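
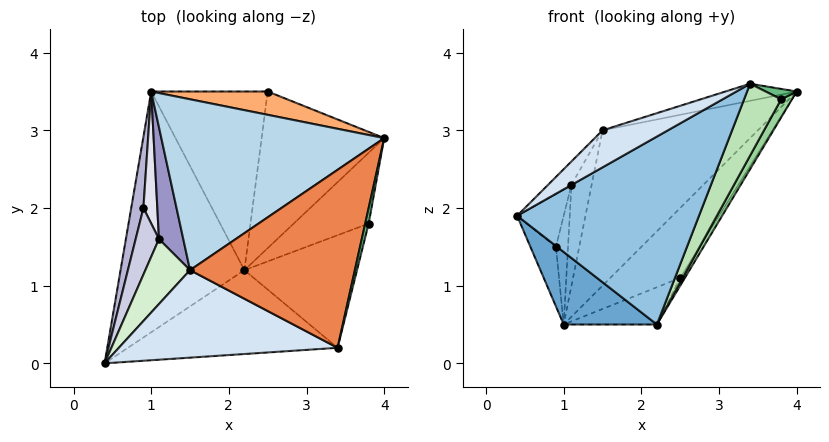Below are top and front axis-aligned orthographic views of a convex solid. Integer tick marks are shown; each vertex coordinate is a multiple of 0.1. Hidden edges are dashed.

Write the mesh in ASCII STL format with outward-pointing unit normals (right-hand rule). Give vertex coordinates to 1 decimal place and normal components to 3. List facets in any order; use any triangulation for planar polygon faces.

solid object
 facet normal -0.484 -0.252 -0.838
  outer loop
   vertex 2.2 1.2 0.5
   vertex 0.4 0.0 1.9
   vertex 1.0 3.5 0.5
  endloop
 endfacet
 facet normal 0.280 -0.877 -0.391
  outer loop
   vertex 2.2 1.2 0.5
   vertex 3.4 0.2 3.6
   vertex 0.4 0.0 1.9
  endloop
 endfacet
 facet normal -0.518 0.575 0.633
  outer loop
   vertex 1.5 1.2 3.0
   vertex 4.0 2.9 3.5
   vertex 1.0 3.5 0.5
  endloop
 endfacet
 facet normal -0.444 -0.349 0.825
  outer loop
   vertex 1.5 1.2 3.0
   vertex 0.4 0.0 1.9
   vertex 3.4 0.2 3.6
  endloop
 endfacet
 facet normal -0.255 0.092 0.962
  outer loop
   vertex 1.5 1.2 3.0
   vertex 3.4 0.2 3.6
   vertex 4.0 2.9 3.5
  endloop
 endfacet
 facet normal -0.125 0.941 0.314
  outer loop
   vertex 2.5 3.5 1.1
   vertex 1.0 3.5 0.5
   vertex 4.0 2.9 3.5
  endloop
 endfacet
 facet normal 0.851 0.026 -0.525
  outer loop
   vertex 2.5 3.5 1.1
   vertex 4.0 2.9 3.5
   vertex 2.2 1.2 0.5
  endloop
 endfacet
 facet normal 0.365 0.190 -0.912
  outer loop
   vertex 2.5 3.5 1.1
   vertex 2.2 1.2 0.5
   vertex 1.0 3.5 0.5
  endloop
 endfacet
 facet normal 0.935 -0.197 0.295
  outer loop
   vertex 3.8 1.8 3.4
   vertex 4.0 2.9 3.5
   vertex 3.4 0.2 3.6
  endloop
 endfacet
 facet normal 0.880 -0.118 -0.461
  outer loop
   vertex 3.8 1.8 3.4
   vertex 2.2 1.2 0.5
   vertex 4.0 2.9 3.5
  endloop
 endfacet
 facet normal 0.866 -0.269 -0.422
  outer loop
   vertex 3.8 1.8 3.4
   vertex 3.4 0.2 3.6
   vertex 2.2 1.2 0.5
  endloop
 endfacet
 facet normal -0.795 0.205 0.571
  outer loop
   vertex 1.1 1.6 2.3
   vertex 0.4 0.0 1.9
   vertex 1.5 1.2 3.0
  endloop
 endfacet
 facet normal -0.532 0.567 0.628
  outer loop
   vertex 1.1 1.6 2.3
   vertex 1.5 1.2 3.0
   vertex 1.0 3.5 0.5
  endloop
 endfacet
 facet normal -0.890 0.292 0.350
  outer loop
   vertex 0.9 2.0 1.5
   vertex 1.0 3.5 0.5
   vertex 0.4 0.0 1.9
  endloop
 endfacet
 facet normal -0.882 0.294 0.368
  outer loop
   vertex 0.9 2.0 1.5
   vertex 0.4 0.0 1.9
   vertex 1.1 1.6 2.3
  endloop
 endfacet
 facet normal -0.876 0.307 0.372
  outer loop
   vertex 0.9 2.0 1.5
   vertex 1.1 1.6 2.3
   vertex 1.0 3.5 0.5
  endloop
 endfacet
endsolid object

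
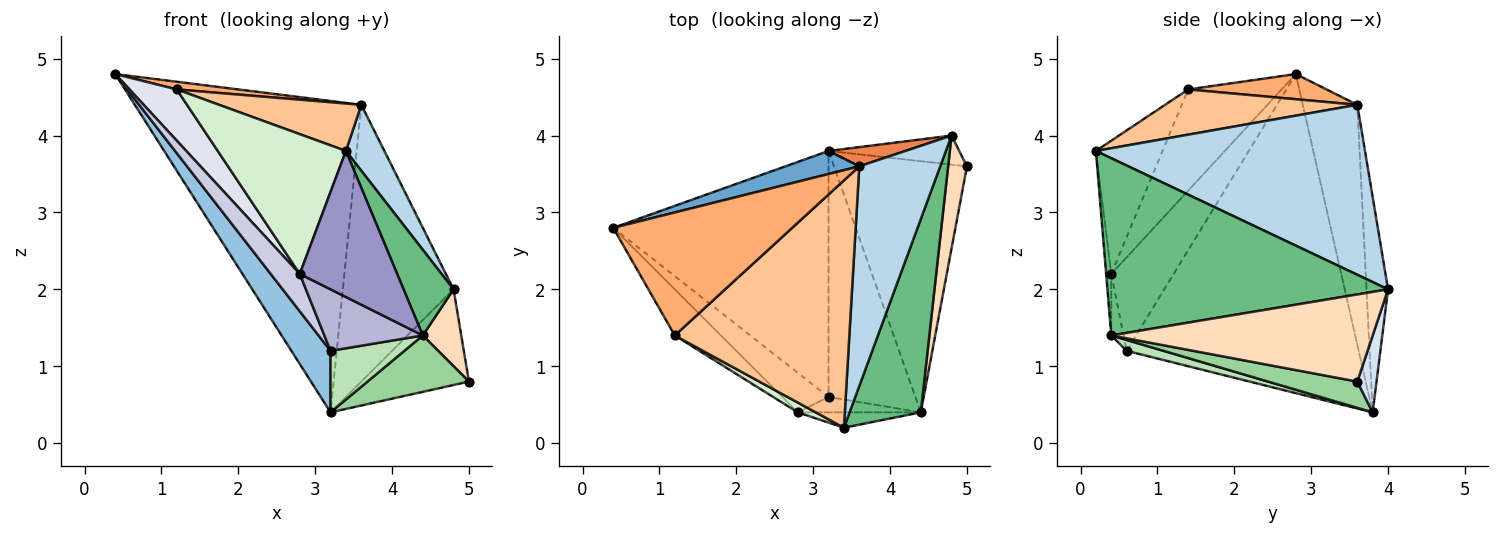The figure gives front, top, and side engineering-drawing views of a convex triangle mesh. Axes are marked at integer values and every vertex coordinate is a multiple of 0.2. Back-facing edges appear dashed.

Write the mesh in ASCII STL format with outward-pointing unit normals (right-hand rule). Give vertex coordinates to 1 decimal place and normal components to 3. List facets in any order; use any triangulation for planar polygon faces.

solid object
 facet normal -0.233 0.970 0.072
  outer loop
   vertex 3.6 3.6 4.4
   vertex 3.2 3.8 0.4
   vertex 0.4 2.8 4.8
  endloop
 endfacet
 facet normal -0.821 -0.138 -0.554
  outer loop
   vertex 3.2 0.6 1.2
   vertex 0.4 2.8 4.8
   vertex 3.2 3.8 0.4
  endloop
 endfacet
 facet normal 0.895 -0.128 0.426
  outer loop
   vertex 4.8 4.0 2.0
   vertex 3.6 3.6 4.4
   vertex 3.4 0.2 3.8
  endloop
 endfacet
 facet normal 0.168 0.943 -0.286
  outer loop
   vertex 4.8 4.0 2.0
   vertex 5.0 3.6 0.8
   vertex 3.2 3.8 0.4
  endloop
 endfacet
 facet normal -0.190 0.979 0.068
  outer loop
   vertex 4.8 4.0 2.0
   vertex 3.2 3.8 0.4
   vertex 3.6 3.6 4.4
  endloop
 endfacet
 facet normal 0.139 -0.062 0.988
  outer loop
   vertex 1.2 1.4 4.6
   vertex 3.6 3.6 4.4
   vertex 0.4 2.8 4.8
  endloop
 endfacet
 facet normal 0.247 -0.182 0.952
  outer loop
   vertex 1.2 1.4 4.6
   vertex 3.4 0.2 3.8
   vertex 3.6 3.6 4.4
  endloop
 endfacet
 facet normal 0.968 -0.142 0.209
  outer loop
   vertex 4.4 0.4 1.4
   vertex 5.0 3.6 0.8
   vertex 4.8 4.0 2.0
  endloop
 endfacet
 facet normal 0.915 -0.163 0.368
  outer loop
   vertex 4.4 0.4 1.4
   vertex 4.8 4.0 2.0
   vertex 3.4 0.2 3.8
  endloop
 endfacet
 facet normal 0.189 -0.215 -0.958
  outer loop
   vertex 4.4 0.4 1.4
   vertex 3.2 3.8 0.4
   vertex 5.0 3.6 0.8
  endloop
 endfacet
 facet normal 0.120 -0.241 -0.963
  outer loop
   vertex 4.4 0.4 1.4
   vertex 3.2 0.6 1.2
   vertex 3.2 3.8 0.4
  endloop
 endfacet
 facet normal -0.460 -0.886 0.062
  outer loop
   vertex 2.8 0.4 2.2
   vertex 3.4 0.2 3.8
   vertex 1.2 1.4 4.6
  endloop
 endfacet
 facet normal -0.052 -0.993 -0.105
  outer loop
   vertex 2.8 0.4 2.2
   vertex 4.4 0.4 1.4
   vertex 3.4 0.2 3.8
  endloop
 endfacet
 facet normal -0.120 -0.963 -0.241
  outer loop
   vertex 2.8 0.4 2.2
   vertex 3.2 0.6 1.2
   vertex 4.4 0.4 1.4
  endloop
 endfacet
 facet normal -0.828 -0.385 -0.408
  outer loop
   vertex 2.8 0.4 2.2
   vertex 0.4 2.8 4.8
   vertex 3.2 0.6 1.2
  endloop
 endfacet
 facet normal -0.826 -0.418 -0.377
  outer loop
   vertex 2.8 0.4 2.2
   vertex 1.2 1.4 4.6
   vertex 0.4 2.8 4.8
  endloop
 endfacet
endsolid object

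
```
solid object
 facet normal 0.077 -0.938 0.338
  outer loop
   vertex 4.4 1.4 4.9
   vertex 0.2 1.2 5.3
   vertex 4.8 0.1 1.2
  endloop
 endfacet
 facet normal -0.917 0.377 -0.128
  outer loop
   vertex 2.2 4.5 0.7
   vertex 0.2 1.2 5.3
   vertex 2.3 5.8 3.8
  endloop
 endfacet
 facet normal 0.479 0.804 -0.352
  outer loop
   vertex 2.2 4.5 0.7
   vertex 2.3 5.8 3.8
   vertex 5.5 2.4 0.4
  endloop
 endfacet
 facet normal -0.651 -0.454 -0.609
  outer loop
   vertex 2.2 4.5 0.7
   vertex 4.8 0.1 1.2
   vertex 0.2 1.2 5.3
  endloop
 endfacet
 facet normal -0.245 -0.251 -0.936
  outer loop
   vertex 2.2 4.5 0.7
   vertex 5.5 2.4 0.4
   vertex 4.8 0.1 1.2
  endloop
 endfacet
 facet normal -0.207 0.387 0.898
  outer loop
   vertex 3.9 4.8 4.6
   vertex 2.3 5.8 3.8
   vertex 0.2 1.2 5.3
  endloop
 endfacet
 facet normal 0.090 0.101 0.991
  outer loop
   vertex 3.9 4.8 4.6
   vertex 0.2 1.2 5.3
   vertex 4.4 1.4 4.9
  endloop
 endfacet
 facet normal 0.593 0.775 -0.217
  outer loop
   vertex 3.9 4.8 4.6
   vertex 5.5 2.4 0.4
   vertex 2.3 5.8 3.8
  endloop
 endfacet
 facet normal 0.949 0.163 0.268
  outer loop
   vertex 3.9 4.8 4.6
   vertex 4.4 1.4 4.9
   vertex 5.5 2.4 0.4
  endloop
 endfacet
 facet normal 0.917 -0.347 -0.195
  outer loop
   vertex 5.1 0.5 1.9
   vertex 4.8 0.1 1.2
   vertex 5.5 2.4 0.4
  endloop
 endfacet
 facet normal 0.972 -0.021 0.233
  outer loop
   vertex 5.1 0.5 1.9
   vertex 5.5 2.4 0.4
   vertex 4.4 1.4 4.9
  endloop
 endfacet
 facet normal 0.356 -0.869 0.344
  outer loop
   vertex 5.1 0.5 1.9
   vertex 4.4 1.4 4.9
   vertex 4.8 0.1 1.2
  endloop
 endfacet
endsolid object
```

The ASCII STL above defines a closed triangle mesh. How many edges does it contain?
18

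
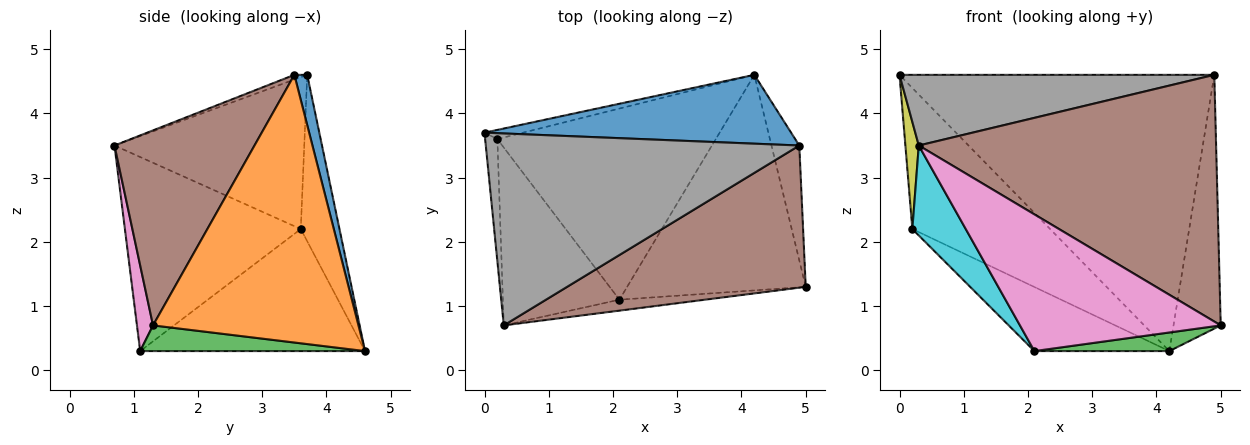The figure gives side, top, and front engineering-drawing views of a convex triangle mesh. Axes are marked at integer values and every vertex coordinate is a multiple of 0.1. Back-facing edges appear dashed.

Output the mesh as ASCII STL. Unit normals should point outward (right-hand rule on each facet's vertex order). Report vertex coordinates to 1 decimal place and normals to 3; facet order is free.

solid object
 facet normal 0.040 0.970 0.242
  outer loop
   vertex 4.9 3.5 4.6
   vertex 4.2 4.6 0.3
   vertex 0.0 3.7 4.6
  endloop
 endfacet
 facet normal 0.970 0.223 -0.101
  outer loop
   vertex 4.9 3.5 4.6
   vertex 5.0 1.3 0.7
   vertex 4.2 4.6 0.3
  endloop
 endfacet
 facet normal 0.142 -0.085 -0.986
  outer loop
   vertex 2.1 1.1 0.3
   vertex 4.2 4.6 0.3
   vertex 5.0 1.3 0.7
  endloop
 endfacet
 facet normal -0.270 0.961 -0.063
  outer loop
   vertex 0.2 3.6 2.2
   vertex 0.0 3.7 4.6
   vertex 4.2 4.6 0.3
  endloop
 endfacet
 facet normal -0.468 0.281 -0.838
  outer loop
   vertex 0.2 3.6 2.2
   vertex 4.2 4.6 0.3
   vertex 2.1 1.1 0.3
  endloop
 endfacet
 facet normal 0.378 -0.802 0.462
  outer loop
   vertex 0.3 0.7 3.5
   vertex 5.0 1.3 0.7
   vertex 4.9 3.5 4.6
  endloop
 endfacet
 facet normal 0.079 -0.994 -0.079
  outer loop
   vertex 0.3 0.7 3.5
   vertex 2.1 1.1 0.3
   vertex 5.0 1.3 0.7
  endloop
 endfacet
 facet normal -0.014 -0.345 0.938
  outer loop
   vertex 0.3 0.7 3.5
   vertex 4.9 3.5 4.6
   vertex 0.0 3.7 4.6
  endloop
 endfacet
 facet normal -0.994 -0.070 -0.080
  outer loop
   vertex 0.3 0.7 3.5
   vertex 0.0 3.7 4.6
   vertex 0.2 3.6 2.2
  endloop
 endfacet
 facet normal -0.830 -0.252 -0.498
  outer loop
   vertex 0.3 0.7 3.5
   vertex 0.2 3.6 2.2
   vertex 2.1 1.1 0.3
  endloop
 endfacet
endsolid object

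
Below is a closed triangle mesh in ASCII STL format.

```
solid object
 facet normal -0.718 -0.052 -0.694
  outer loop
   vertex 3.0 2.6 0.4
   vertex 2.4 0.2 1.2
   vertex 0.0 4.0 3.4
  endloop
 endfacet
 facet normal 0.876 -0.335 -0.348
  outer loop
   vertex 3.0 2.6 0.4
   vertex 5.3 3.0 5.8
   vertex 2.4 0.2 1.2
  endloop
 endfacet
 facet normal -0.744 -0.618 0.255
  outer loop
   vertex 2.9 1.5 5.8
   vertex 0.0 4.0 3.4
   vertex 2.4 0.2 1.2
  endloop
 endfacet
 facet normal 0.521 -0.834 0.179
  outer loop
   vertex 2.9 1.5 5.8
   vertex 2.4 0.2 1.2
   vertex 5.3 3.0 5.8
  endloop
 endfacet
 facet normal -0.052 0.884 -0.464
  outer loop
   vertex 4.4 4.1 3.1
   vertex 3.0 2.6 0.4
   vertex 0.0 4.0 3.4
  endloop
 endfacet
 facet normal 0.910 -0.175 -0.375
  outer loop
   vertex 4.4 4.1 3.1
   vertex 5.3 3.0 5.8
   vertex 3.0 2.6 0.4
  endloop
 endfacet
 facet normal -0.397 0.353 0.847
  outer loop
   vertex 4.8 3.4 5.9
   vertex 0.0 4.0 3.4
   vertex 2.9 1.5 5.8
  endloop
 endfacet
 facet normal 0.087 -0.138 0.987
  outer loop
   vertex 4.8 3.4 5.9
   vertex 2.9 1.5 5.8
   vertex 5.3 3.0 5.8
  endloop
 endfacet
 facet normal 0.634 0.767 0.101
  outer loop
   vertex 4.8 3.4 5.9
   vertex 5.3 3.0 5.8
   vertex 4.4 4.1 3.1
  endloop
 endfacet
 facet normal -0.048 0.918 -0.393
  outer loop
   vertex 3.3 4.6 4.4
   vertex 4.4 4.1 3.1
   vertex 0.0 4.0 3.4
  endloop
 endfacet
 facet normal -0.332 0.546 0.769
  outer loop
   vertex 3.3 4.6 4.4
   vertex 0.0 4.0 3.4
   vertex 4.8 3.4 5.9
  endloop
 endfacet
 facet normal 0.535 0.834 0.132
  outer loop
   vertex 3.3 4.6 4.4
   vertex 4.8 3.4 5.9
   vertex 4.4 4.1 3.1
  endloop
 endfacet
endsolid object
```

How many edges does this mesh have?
18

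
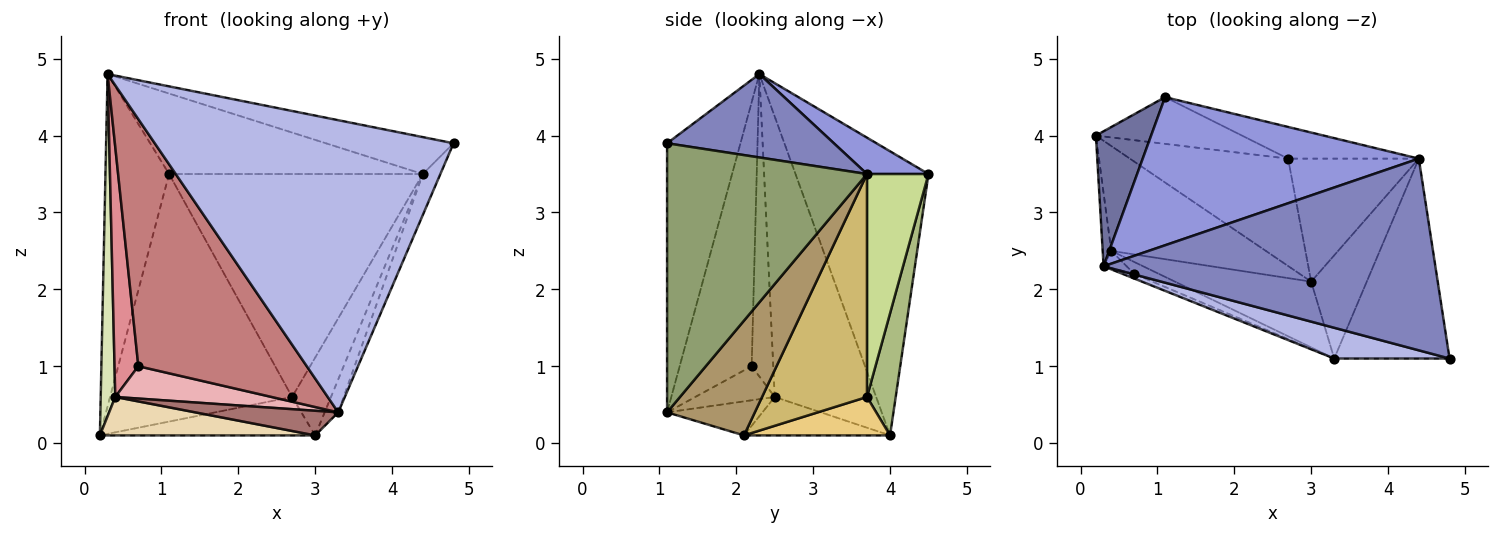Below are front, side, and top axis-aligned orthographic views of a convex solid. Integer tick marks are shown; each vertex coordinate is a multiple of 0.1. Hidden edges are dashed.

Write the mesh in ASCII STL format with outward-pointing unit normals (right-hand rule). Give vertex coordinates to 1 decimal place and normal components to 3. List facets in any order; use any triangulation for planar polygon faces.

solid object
 facet normal -0.889 0.425 0.173
  outer loop
   vertex 1.1 4.5 3.5
   vertex 0.2 4.0 0.1
   vertex 0.3 2.3 4.8
  endloop
 endfacet
 facet normal 0.240 0.184 0.953
  outer loop
   vertex 4.4 3.7 3.5
   vertex 0.3 2.3 4.8
   vertex 4.8 1.1 3.9
  endloop
 endfacet
 facet normal 0.115 0.474 0.873
  outer loop
   vertex 4.4 3.7 3.5
   vertex 1.1 4.5 3.5
   vertex 0.3 2.3 4.8
  endloop
 endfacet
 facet normal -0.237 -0.966 0.102
  outer loop
   vertex 3.3 1.1 0.4
   vertex 4.8 1.1 3.9
   vertex 0.3 2.3 4.8
  endloop
 endfacet
 facet normal 0.916 0.081 -0.393
  outer loop
   vertex 3.3 1.1 0.4
   vertex 4.4 3.7 3.5
   vertex 4.8 1.1 3.9
  endloop
 endfacet
 facet normal 0.153 0.971 -0.183
  outer loop
   vertex 2.7 3.7 0.6
   vertex 0.2 4.0 0.1
   vertex 1.1 4.5 3.5
  endloop
 endfacet
 facet normal 0.233 0.963 -0.137
  outer loop
   vertex 2.7 3.7 0.6
   vertex 1.1 4.5 3.5
   vertex 4.4 3.7 3.5
  endloop
 endfacet
 facet normal -0.989 -0.142 -0.030
  outer loop
   vertex 0.4 2.5 0.6
   vertex 0.3 2.3 4.8
   vertex 0.2 4.0 0.1
  endloop
 endfacet
 facet normal 0.891 0.138 -0.432
  outer loop
   vertex 3.0 2.1 0.1
   vertex 4.4 3.7 3.5
   vertex 3.3 1.1 0.4
  endloop
 endfacet
 facet normal 0.822 0.305 -0.482
  outer loop
   vertex 3.0 2.1 0.1
   vertex 2.7 3.7 0.6
   vertex 4.4 3.7 3.5
  endloop
 endfacet
 facet normal 0.223 0.329 -0.918
  outer loop
   vertex 3.0 2.1 0.1
   vertex 0.2 4.0 0.1
   vertex 2.7 3.7 0.6
  endloop
 endfacet
 facet normal -0.227 -0.335 -0.914
  outer loop
   vertex 3.0 2.1 0.1
   vertex 0.4 2.5 0.6
   vertex 0.2 4.0 0.1
  endloop
 endfacet
 facet normal -0.228 -0.342 -0.912
  outer loop
   vertex 3.0 2.1 0.1
   vertex 3.3 1.1 0.4
   vertex 0.4 2.5 0.6
  endloop
 endfacet
 facet normal -0.393 -0.919 -0.017
  outer loop
   vertex 0.7 2.2 1.0
   vertex 3.3 1.1 0.4
   vertex 0.3 2.3 4.8
  endloop
 endfacet
 facet normal -0.671 -0.739 -0.051
  outer loop
   vertex 0.7 2.2 1.0
   vertex 0.3 2.3 4.8
   vertex 0.4 2.5 0.6
  endloop
 endfacet
 facet normal -0.430 -0.847 -0.312
  outer loop
   vertex 0.7 2.2 1.0
   vertex 0.4 2.5 0.6
   vertex 3.3 1.1 0.4
  endloop
 endfacet
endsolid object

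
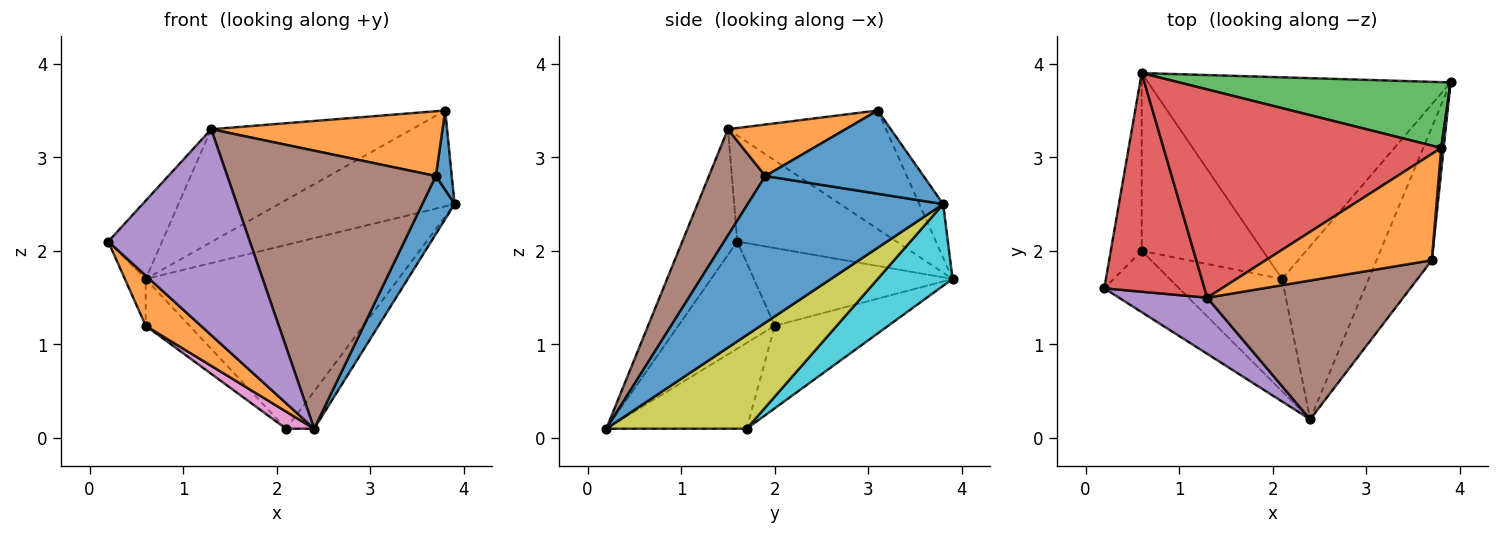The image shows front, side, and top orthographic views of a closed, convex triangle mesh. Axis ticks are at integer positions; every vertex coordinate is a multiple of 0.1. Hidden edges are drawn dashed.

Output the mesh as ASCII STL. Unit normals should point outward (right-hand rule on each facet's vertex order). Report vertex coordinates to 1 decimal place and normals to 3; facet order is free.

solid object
 facet normal 0.925 -0.152 -0.349
  outer loop
   vertex 3.7 1.9 2.8
   vertex 2.4 0.2 0.1
   vertex 3.9 3.8 2.5
  endloop
 endfacet
 facet normal -0.742 -0.425 -0.519
  outer loop
   vertex 0.6 2.0 1.2
   vertex 2.4 0.2 0.1
   vertex 0.2 1.6 2.1
  endloop
 endfacet
 facet normal -0.925 0.097 -0.368
  outer loop
   vertex 0.6 2.0 1.2
   vertex 0.2 1.6 2.1
   vertex 0.6 3.9 1.7
  endloop
 endfacet
 facet normal -0.706 0.239 0.667
  outer loop
   vertex 1.3 1.5 3.3
   vertex 0.6 3.9 1.7
   vertex 0.2 1.6 2.1
  endloop
 endfacet
 facet normal -0.351 -0.903 0.246
  outer loop
   vertex 1.3 1.5 3.3
   vertex 0.2 1.6 2.1
   vertex 2.4 0.2 0.1
  endloop
 endfacet
 facet normal 0.235 -0.870 0.434
  outer loop
   vertex 1.3 1.5 3.3
   vertex 2.4 0.2 0.1
   vertex 3.7 1.9 2.8
  endloop
 endfacet
 facet normal -0.603 -0.121 -0.789
  outer loop
   vertex 2.1 1.7 0.1
   vertex 2.4 0.2 0.1
   vertex 0.6 2.0 1.2
  endloop
 endfacet
 facet normal -0.550 0.213 -0.808
  outer loop
   vertex 2.1 1.7 0.1
   vertex 0.6 2.0 1.2
   vertex 0.6 3.9 1.7
  endloop
 endfacet
 facet normal 0.726 0.145 -0.672
  outer loop
   vertex 2.1 1.7 0.1
   vertex 3.9 3.8 2.5
   vertex 2.4 0.2 0.1
  endloop
 endfacet
 facet normal 0.196 0.661 -0.725
  outer loop
   vertex 2.1 1.7 0.1
   vertex 0.6 3.9 1.7
   vertex 3.9 3.8 2.5
  endloop
 endfacet
 facet normal 0.995 -0.100 0.029
  outer loop
   vertex 3.8 3.1 3.5
   vertex 3.7 1.9 2.8
   vertex 3.9 3.8 2.5
  endloop
 endfacet
 facet normal 0.256 -0.503 0.826
  outer loop
   vertex 3.8 3.1 3.5
   vertex 1.3 1.5 3.3
   vertex 3.7 1.9 2.8
  endloop
 endfacet
 facet normal -0.112 0.819 0.562
  outer loop
   vertex 3.8 3.1 3.5
   vertex 3.9 3.8 2.5
   vertex 0.6 3.9 1.7
  endloop
 endfacet
 facet normal -0.351 0.446 0.823
  outer loop
   vertex 3.8 3.1 3.5
   vertex 0.6 3.9 1.7
   vertex 1.3 1.5 3.3
  endloop
 endfacet
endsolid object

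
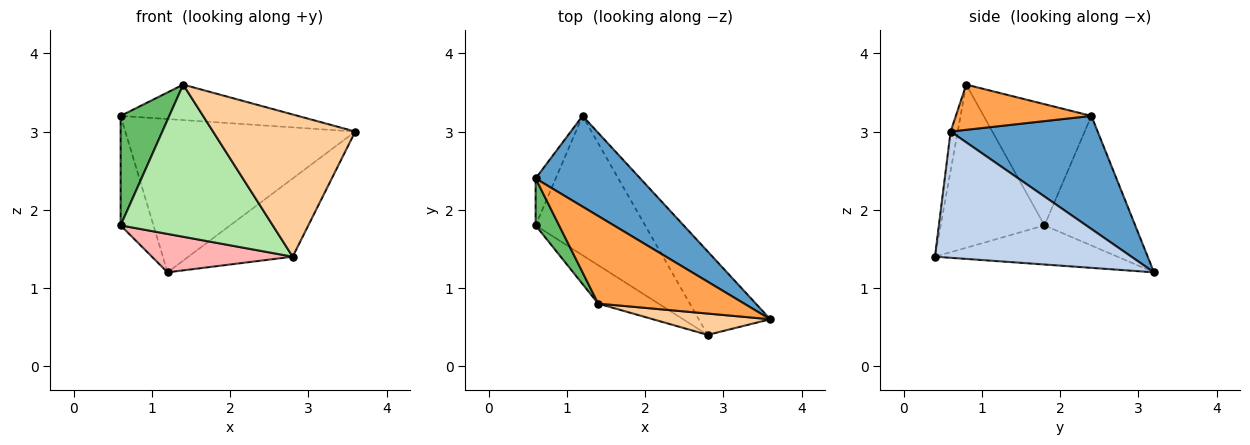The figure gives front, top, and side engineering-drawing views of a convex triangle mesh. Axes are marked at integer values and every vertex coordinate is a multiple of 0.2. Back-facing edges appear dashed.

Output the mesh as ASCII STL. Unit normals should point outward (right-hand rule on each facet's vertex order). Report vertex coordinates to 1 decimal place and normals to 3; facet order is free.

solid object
 facet normal 0.482 0.754 0.446
  outer loop
   vertex 1.2 3.2 1.2
   vertex 0.6 2.4 3.2
   vertex 3.6 0.6 3.0
  endloop
 endfacet
 facet normal 0.790 0.419 -0.447
  outer loop
   vertex 2.8 0.4 1.4
   vertex 1.2 3.2 1.2
   vertex 3.6 0.6 3.0
  endloop
 endfacet
 facet normal 0.276 0.361 0.891
  outer loop
   vertex 1.4 0.8 3.6
   vertex 3.6 0.6 3.0
   vertex 0.6 2.4 3.2
  endloop
 endfacet
 facet normal -0.049 -0.988 0.148
  outer loop
   vertex 1.4 0.8 3.6
   vertex 2.8 0.4 1.4
   vertex 3.6 0.6 3.0
  endloop
 endfacet
 facet normal -0.898 -0.405 0.174
  outer loop
   vertex 0.6 1.8 1.8
   vertex 1.4 0.8 3.6
   vertex 0.6 2.4 3.2
  endloop
 endfacet
 facet normal -0.552 -0.809 -0.204
  outer loop
   vertex 0.6 1.8 1.8
   vertex 2.8 0.4 1.4
   vertex 1.4 0.8 3.6
  endloop
 endfacet
 facet normal -0.930 0.337 -0.144
  outer loop
   vertex 0.6 1.8 1.8
   vertex 0.6 2.4 3.2
   vertex 1.2 3.2 1.2
  endloop
 endfacet
 facet normal -0.326 -0.251 -0.912
  outer loop
   vertex 0.6 1.8 1.8
   vertex 1.2 3.2 1.2
   vertex 2.8 0.4 1.4
  endloop
 endfacet
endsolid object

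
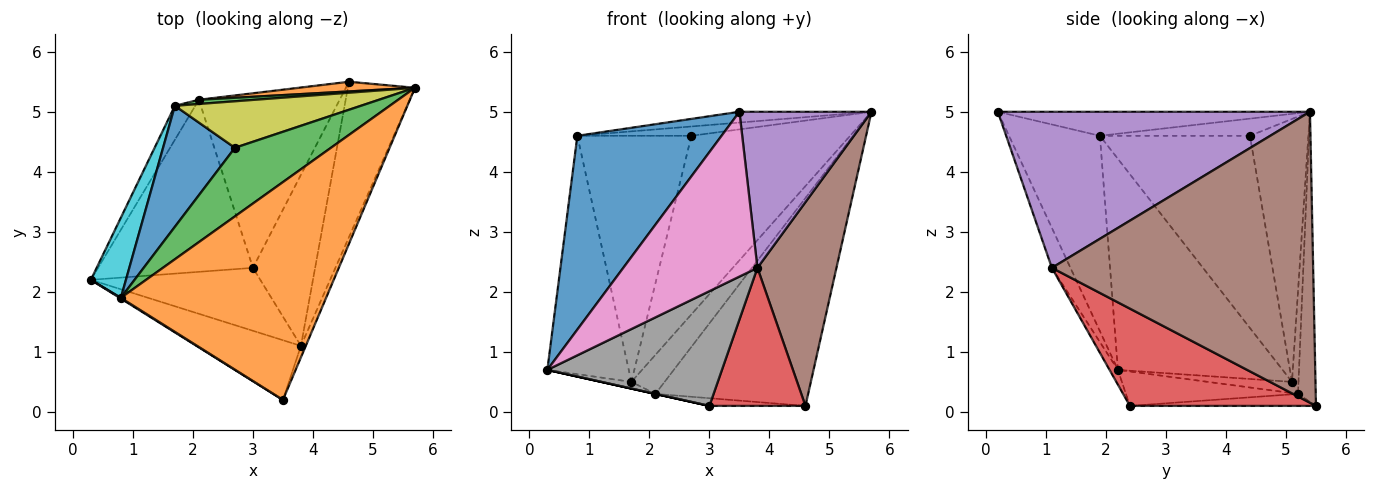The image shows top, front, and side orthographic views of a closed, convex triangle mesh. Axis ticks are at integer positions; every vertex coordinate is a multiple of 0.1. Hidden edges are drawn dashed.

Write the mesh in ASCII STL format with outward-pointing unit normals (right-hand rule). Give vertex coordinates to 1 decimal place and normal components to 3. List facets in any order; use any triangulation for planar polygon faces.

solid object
 facet normal -0.533 -0.846 0.003
  outer loop
   vertex 0.8 1.9 4.6
   vertex 0.3 2.2 0.7
   vertex 3.5 0.2 5.0
  endloop
 endfacet
 facet normal -0.116 0.049 0.992
  outer loop
   vertex 0.8 1.9 4.6
   vertex 3.5 0.2 5.0
   vertex 5.7 5.4 5.0
  endloop
 endfacet
 facet normal -0.174 0.132 0.976
  outer loop
   vertex 2.7 4.4 4.6
   vertex 0.8 1.9 4.6
   vertex 5.7 5.4 5.0
  endloop
 endfacet
 facet normal 0.773 -0.399 -0.494
  outer loop
   vertex 3.8 1.1 2.4
   vertex 3.0 2.4 0.1
   vertex 4.6 5.5 0.1
  endloop
 endfacet
 facet normal 0.921 -0.389 -0.029
  outer loop
   vertex 3.8 1.1 2.4
   vertex 5.7 5.4 5.0
   vertex 3.5 0.2 5.0
  endloop
 endfacet
 facet normal 0.935 -0.283 -0.216
  outer loop
   vertex 3.8 1.1 2.4
   vertex 4.6 5.5 0.1
   vertex 5.7 5.4 5.0
  endloop
 endfacet
 facet normal -0.129 -0.932 -0.338
  outer loop
   vertex 3.8 1.1 2.4
   vertex 3.5 0.2 5.0
   vertex 0.3 2.2 0.7
  endloop
 endfacet
 facet normal -0.042 -0.876 -0.481
  outer loop
   vertex 3.8 1.1 2.4
   vertex 0.3 2.2 0.7
   vertex 3.0 2.4 0.1
  endloop
 endfacet
 facet normal -0.336 0.912 0.237
  outer loop
   vertex 1.7 5.1 0.5
   vertex 2.7 4.4 4.6
   vertex 5.7 5.4 5.0
  endloop
 endfacet
 facet normal -0.887 0.438 0.147
  outer loop
   vertex 1.7 5.1 0.5
   vertex 0.3 2.2 0.7
   vertex 0.8 1.9 4.6
  endloop
 endfacet
 facet normal -0.763 0.580 0.285
  outer loop
   vertex 1.7 5.1 0.5
   vertex 0.8 1.9 4.6
   vertex 2.7 4.4 4.6
  endloop
 endfacet
 facet normal -0.115 0.992 0.046
  outer loop
   vertex 2.1 5.2 0.3
   vertex 5.7 5.4 5.0
   vertex 4.6 5.5 0.1
  endloop
 endfacet
 facet normal -0.191 0.976 0.105
  outer loop
   vertex 2.1 5.2 0.3
   vertex 1.7 5.1 0.5
   vertex 5.7 5.4 5.0
  endloop
 endfacet
 facet normal -0.085 0.044 -0.995
  outer loop
   vertex 2.1 5.2 0.3
   vertex 4.6 5.5 0.1
   vertex 3.0 2.4 0.1
  endloop
 endfacet
 facet normal -0.217 0.000 -0.976
  outer loop
   vertex 2.1 5.2 0.3
   vertex 3.0 2.4 0.1
   vertex 0.3 2.2 0.7
  endloop
 endfacet
 facet normal -0.474 0.169 -0.864
  outer loop
   vertex 2.1 5.2 0.3
   vertex 0.3 2.2 0.7
   vertex 1.7 5.1 0.5
  endloop
 endfacet
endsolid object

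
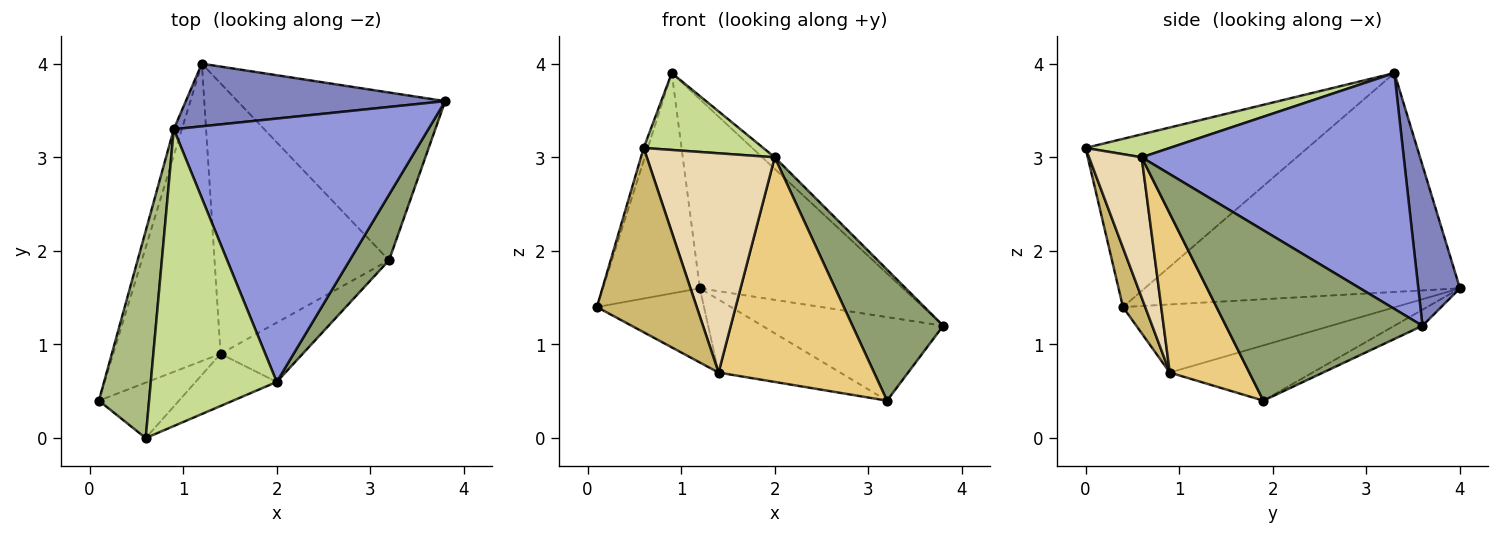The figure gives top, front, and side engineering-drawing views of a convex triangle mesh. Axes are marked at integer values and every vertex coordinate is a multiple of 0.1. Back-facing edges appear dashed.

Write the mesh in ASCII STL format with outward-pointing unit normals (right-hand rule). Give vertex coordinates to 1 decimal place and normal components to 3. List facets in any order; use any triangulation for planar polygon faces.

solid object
 facet normal -0.955 0.294 -0.035
  outer loop
   vertex 0.9 3.3 3.9
   vertex 1.2 4.0 1.6
   vertex 0.1 0.4 1.4
  endloop
 endfacet
 facet normal 0.191 0.932 0.309
  outer loop
   vertex 0.9 3.3 3.9
   vertex 3.8 3.6 1.2
   vertex 1.2 4.0 1.6
  endloop
 endfacet
 facet normal 0.679 0.032 0.733
  outer loop
   vertex 2.0 0.6 3.0
   vertex 3.8 3.6 1.2
   vertex 0.9 3.3 3.9
  endloop
 endfacet
 facet normal -0.069 0.445 -0.893
  outer loop
   vertex 3.2 1.9 0.4
   vertex 1.2 4.0 1.6
   vertex 3.8 3.6 1.2
  endloop
 endfacet
 facet normal 0.889 -0.410 0.205
  outer loop
   vertex 3.2 1.9 0.4
   vertex 3.8 3.6 1.2
   vertex 2.0 0.6 3.0
  endloop
 endfacet
 facet normal -0.958 0.018 0.286
  outer loop
   vertex 0.6 0.0 3.1
   vertex 0.9 3.3 3.9
   vertex 0.1 0.4 1.4
  endloop
 endfacet
 facet normal 0.174 -0.247 0.953
  outer loop
   vertex 0.6 0.0 3.1
   vertex 2.0 0.6 3.0
   vertex 0.9 3.3 3.9
  endloop
 endfacet
 facet normal -0.524 0.206 -0.826
  outer loop
   vertex 1.4 0.9 0.7
   vertex 0.1 0.4 1.4
   vertex 1.2 4.0 1.6
  endloop
 endfacet
 facet normal -0.292 0.249 -0.923
  outer loop
   vertex 1.4 0.9 0.7
   vertex 1.2 4.0 1.6
   vertex 3.2 1.9 0.4
  endloop
 endfacet
 facet normal 0.209 -0.937 -0.282
  outer loop
   vertex 1.4 0.9 0.7
   vertex 0.6 0.0 3.1
   vertex 0.1 0.4 1.4
  endloop
 endfacet
 facet normal 0.443 -0.867 -0.229
  outer loop
   vertex 1.4 0.9 0.7
   vertex 3.2 1.9 0.4
   vertex 2.0 0.6 3.0
  endloop
 endfacet
 facet normal 0.372 -0.903 -0.215
  outer loop
   vertex 1.4 0.9 0.7
   vertex 2.0 0.6 3.0
   vertex 0.6 0.0 3.1
  endloop
 endfacet
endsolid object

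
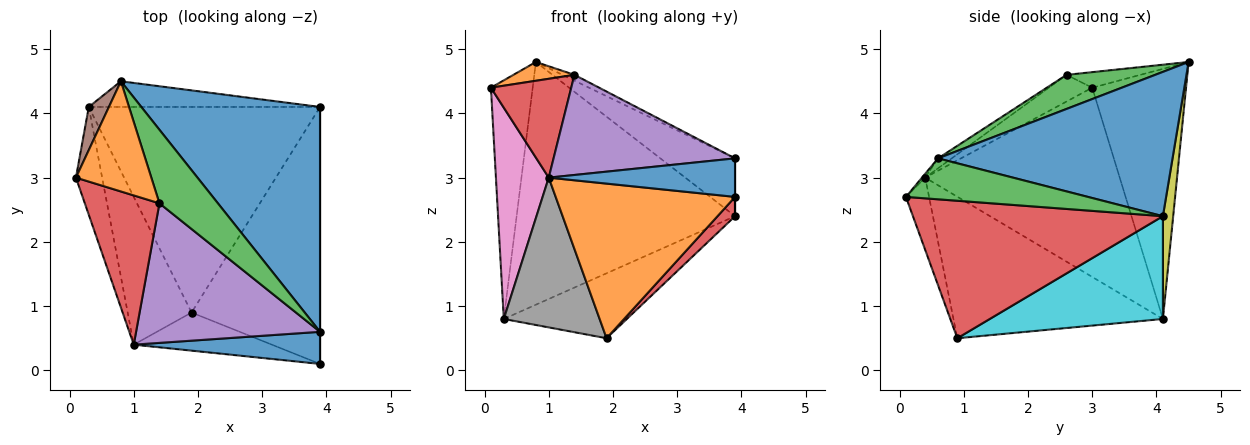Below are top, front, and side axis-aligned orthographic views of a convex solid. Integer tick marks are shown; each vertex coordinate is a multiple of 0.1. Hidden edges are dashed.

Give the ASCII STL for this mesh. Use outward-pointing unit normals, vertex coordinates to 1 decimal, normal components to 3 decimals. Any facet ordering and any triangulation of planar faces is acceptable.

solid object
 facet normal 0.616 0.196 0.763
  outer loop
   vertex 3.9 4.1 2.4
   vertex 0.8 4.5 4.8
   vertex 3.9 0.6 3.3
  endloop
 endfacet
 facet normal -0.199 -0.165 0.966
  outer loop
   vertex 1.4 2.6 4.6
   vertex 0.8 4.5 4.8
   vertex 0.1 3.0 4.4
  endloop
 endfacet
 facet normal 0.503 0.068 0.862
  outer loop
   vertex 1.4 2.6 4.6
   vertex 3.9 0.6 3.3
   vertex 0.8 4.5 4.8
  endloop
 endfacet
 facet normal -0.286 -0.529 0.799
  outer loop
   vertex 1.0 0.4 3.0
   vertex 1.4 2.6 4.6
   vertex 0.1 3.0 4.4
  endloop
 endfacet
 facet normal -0.044 -0.582 0.812
  outer loop
   vertex 1.0 0.4 3.0
   vertex 3.9 0.6 3.3
   vertex 1.4 2.6 4.6
  endloop
 endfacet
 facet normal -0.911 0.406 0.073
  outer loop
   vertex 0.3 4.1 0.8
   vertex 0.1 3.0 4.4
   vertex 0.8 4.5 4.8
  endloop
 endfacet
 facet normal -0.957 -0.260 -0.133
  outer loop
   vertex 0.3 4.1 0.8
   vertex 1.0 0.4 3.0
   vertex 0.1 3.0 4.4
  endloop
 endfacet
 facet normal -0.841 -0.385 -0.380
  outer loop
   vertex 0.3 4.1 0.8
   vertex 1.9 0.9 0.5
   vertex 1.0 0.4 3.0
  endloop
 endfacet
 facet normal 0.047 0.993 -0.105
  outer loop
   vertex 0.3 4.1 0.8
   vertex 0.8 4.5 4.8
   vertex 3.9 4.1 2.4
  endloop
 endfacet
 facet normal 0.390 0.277 -0.878
  outer loop
   vertex 0.3 4.1 0.8
   vertex 3.9 4.1 2.4
   vertex 1.9 0.9 0.5
  endloop
 endfacet
 facet normal -0.013 -0.768 0.640
  outer loop
   vertex 3.9 0.1 2.7
   vertex 3.9 0.6 3.3
   vertex 1.0 0.4 3.0
  endloop
 endfacet
 facet normal -0.124 -0.963 -0.237
  outer loop
   vertex 3.9 0.1 2.7
   vertex 1.0 0.4 3.0
   vertex 1.9 0.9 0.5
  endloop
 endfacet
 facet normal 1.000 0.000 0.000
  outer loop
   vertex 3.9 0.1 2.7
   vertex 3.9 4.1 2.4
   vertex 3.9 0.6 3.3
  endloop
 endfacet
 facet normal 0.730 -0.051 -0.682
  outer loop
   vertex 3.9 0.1 2.7
   vertex 1.9 0.9 0.5
   vertex 3.9 4.1 2.4
  endloop
 endfacet
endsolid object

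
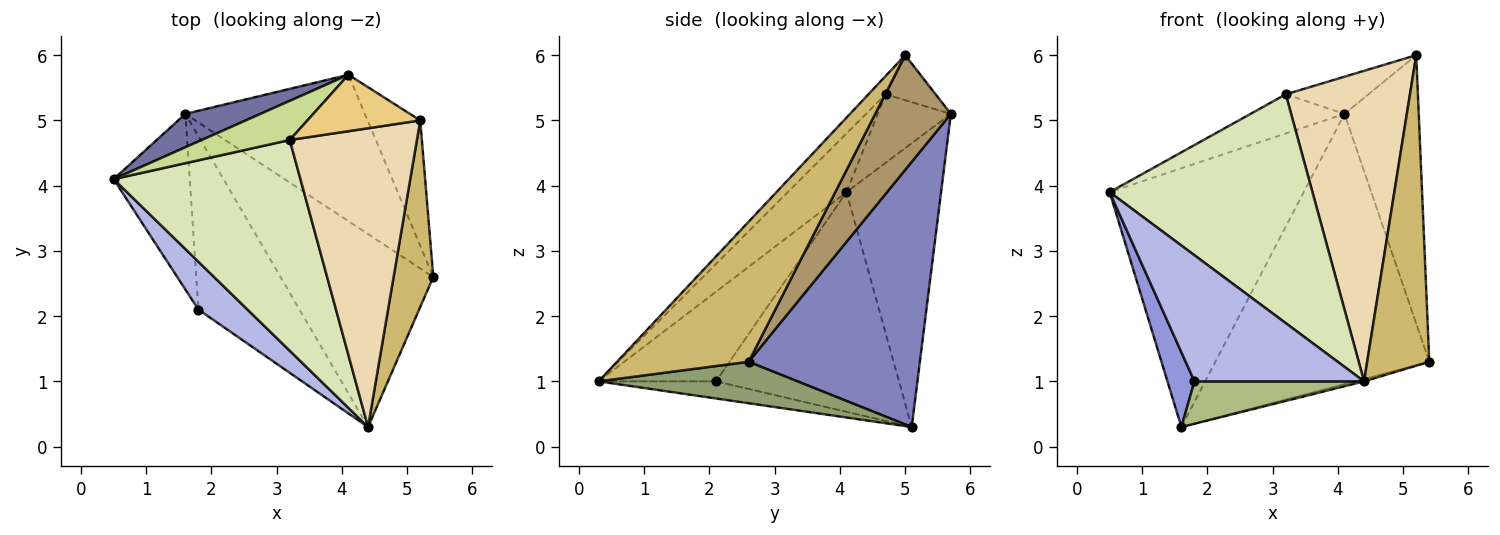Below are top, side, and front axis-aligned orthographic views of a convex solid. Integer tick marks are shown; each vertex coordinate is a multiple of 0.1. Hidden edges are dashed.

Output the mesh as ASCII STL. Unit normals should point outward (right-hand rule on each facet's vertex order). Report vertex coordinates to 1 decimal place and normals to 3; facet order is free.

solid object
 facet normal -0.435 0.893 0.115
  outer loop
   vertex 1.6 5.1 0.3
   vertex 0.5 4.1 3.9
   vertex 4.1 5.7 5.1
  endloop
 endfacet
 facet normal 0.576 0.719 -0.390
  outer loop
   vertex 1.6 5.1 0.3
   vertex 4.1 5.7 5.1
   vertex 5.4 2.6 1.3
  endloop
 endfacet
 facet normal -0.936 -0.138 -0.324
  outer loop
   vertex 1.8 2.1 1.0
   vertex 0.5 4.1 3.9
   vertex 1.6 5.1 0.3
  endloop
 endfacet
 facet normal -0.543 -0.785 0.298
  outer loop
   vertex 4.4 0.3 1.0
   vertex 0.5 4.1 3.9
   vertex 1.8 2.1 1.0
  endloop
 endfacet
 facet normal 0.262 0.012 -0.965
  outer loop
   vertex 4.4 0.3 1.0
   vertex 1.6 5.1 0.3
   vertex 5.4 2.6 1.3
  endloop
 endfacet
 facet normal -0.162 -0.234 -0.958
  outer loop
   vertex 4.4 0.3 1.0
   vertex 1.8 2.1 1.0
   vertex 1.6 5.1 0.3
  endloop
 endfacet
 facet normal -0.482 0.620 0.620
  outer loop
   vertex 3.2 4.7 5.4
   vertex 4.1 5.7 5.1
   vertex 0.5 4.1 3.9
  endloop
 endfacet
 facet normal -0.208 -0.719 0.663
  outer loop
   vertex 3.2 4.7 5.4
   vertex 0.5 4.1 3.9
   vertex 4.4 0.3 1.0
  endloop
 endfacet
 facet normal 0.678 0.666 -0.311
  outer loop
   vertex 5.2 5.0 6.0
   vertex 5.4 2.6 1.3
   vertex 4.1 5.7 5.1
  endloop
 endfacet
 facet normal 0.876 -0.413 0.248
  outer loop
   vertex 5.2 5.0 6.0
   vertex 4.4 0.3 1.0
   vertex 5.4 2.6 1.3
  endloop
 endfacet
 facet normal -0.316 0.522 0.792
  outer loop
   vertex 5.2 5.0 6.0
   vertex 4.1 5.7 5.1
   vertex 3.2 4.7 5.4
  endloop
 endfacet
 facet normal -0.099 -0.717 0.690
  outer loop
   vertex 5.2 5.0 6.0
   vertex 3.2 4.7 5.4
   vertex 4.4 0.3 1.0
  endloop
 endfacet
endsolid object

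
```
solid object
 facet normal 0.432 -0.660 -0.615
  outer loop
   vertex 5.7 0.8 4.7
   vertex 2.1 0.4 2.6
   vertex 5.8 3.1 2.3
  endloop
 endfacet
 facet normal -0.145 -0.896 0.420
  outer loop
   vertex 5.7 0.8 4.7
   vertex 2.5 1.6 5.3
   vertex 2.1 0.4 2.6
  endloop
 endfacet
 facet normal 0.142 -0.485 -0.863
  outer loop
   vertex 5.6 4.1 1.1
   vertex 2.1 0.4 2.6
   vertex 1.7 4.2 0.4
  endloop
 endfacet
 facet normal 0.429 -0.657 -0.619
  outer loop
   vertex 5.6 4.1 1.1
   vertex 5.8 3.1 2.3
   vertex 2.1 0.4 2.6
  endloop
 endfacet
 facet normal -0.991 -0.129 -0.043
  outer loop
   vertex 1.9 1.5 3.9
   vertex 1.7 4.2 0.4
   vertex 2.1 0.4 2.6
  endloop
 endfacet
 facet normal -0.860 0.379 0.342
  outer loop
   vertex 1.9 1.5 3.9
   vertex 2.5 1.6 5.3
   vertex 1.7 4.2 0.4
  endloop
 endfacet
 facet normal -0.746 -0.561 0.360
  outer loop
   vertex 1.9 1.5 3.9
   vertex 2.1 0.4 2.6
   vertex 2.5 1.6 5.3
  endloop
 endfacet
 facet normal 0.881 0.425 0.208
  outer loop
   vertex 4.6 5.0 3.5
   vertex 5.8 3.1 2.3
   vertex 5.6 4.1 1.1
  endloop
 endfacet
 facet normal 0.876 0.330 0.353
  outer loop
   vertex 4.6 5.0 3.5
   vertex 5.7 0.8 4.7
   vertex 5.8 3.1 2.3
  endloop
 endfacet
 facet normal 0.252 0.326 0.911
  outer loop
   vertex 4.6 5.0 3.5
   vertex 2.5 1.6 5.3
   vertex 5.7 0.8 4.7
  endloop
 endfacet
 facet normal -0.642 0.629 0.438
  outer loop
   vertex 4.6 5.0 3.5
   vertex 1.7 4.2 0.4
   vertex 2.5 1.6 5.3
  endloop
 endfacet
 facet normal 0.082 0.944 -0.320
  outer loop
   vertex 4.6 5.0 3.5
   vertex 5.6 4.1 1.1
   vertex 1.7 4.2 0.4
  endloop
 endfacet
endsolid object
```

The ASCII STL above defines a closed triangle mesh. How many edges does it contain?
18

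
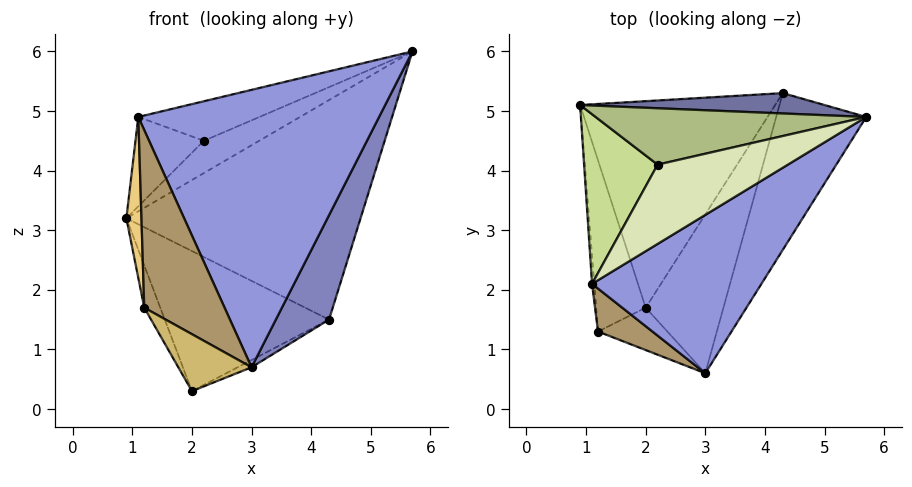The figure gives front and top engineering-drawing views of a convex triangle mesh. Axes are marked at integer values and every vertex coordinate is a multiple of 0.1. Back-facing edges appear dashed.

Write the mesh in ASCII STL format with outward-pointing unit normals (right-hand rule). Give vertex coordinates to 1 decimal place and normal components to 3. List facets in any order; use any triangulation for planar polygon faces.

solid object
 facet normal -0.012 0.996 0.092
  outer loop
   vertex 4.3 5.3 1.5
   vertex 0.9 5.1 3.2
   vertex 5.7 4.9 6.0
  endloop
 endfacet
 facet normal 0.929 -0.205 -0.307
  outer loop
   vertex 4.3 5.3 1.5
   vertex 5.7 4.9 6.0
   vertex 3.0 0.6 0.7
  endloop
 endfacet
 facet normal 0.379 -0.804 0.459
  outer loop
   vertex 1.1 2.1 4.9
   vertex 3.0 0.6 0.7
   vertex 5.7 4.9 6.0
  endloop
 endfacet
 facet normal -0.408 0.512 -0.756
  outer loop
   vertex 2.0 1.7 0.3
   vertex 0.9 5.1 3.2
   vertex 4.3 5.3 1.5
  endloop
 endfacet
 facet normal 0.410 0.042 -0.911
  outer loop
   vertex 2.0 1.7 0.3
   vertex 4.3 5.3 1.5
   vertex 3.0 0.6 0.7
  endloop
 endfacet
 facet normal -0.437 0.447 0.781
  outer loop
   vertex 2.2 4.1 4.5
   vertex 5.7 4.9 6.0
   vertex 0.9 5.1 3.2
  endloop
 endfacet
 facet normal -0.466 0.413 0.783
  outer loop
   vertex 2.2 4.1 4.5
   vertex 0.9 5.1 3.2
   vertex 1.1 2.1 4.9
  endloop
 endfacet
 facet normal -0.437 0.401 0.805
  outer loop
   vertex 2.2 4.1 4.5
   vertex 1.1 2.1 4.9
   vertex 5.7 4.9 6.0
  endloop
 endfacet
 facet normal -0.240 -0.944 0.228
  outer loop
   vertex 1.2 1.3 1.7
   vertex 3.0 0.6 0.7
   vertex 1.1 2.1 4.9
  endloop
 endfacet
 facet normal -0.541 -0.675 -0.502
  outer loop
   vertex 1.2 1.3 1.7
   vertex 2.0 1.7 0.3
   vertex 3.0 0.6 0.7
  endloop
 endfacet
 facet normal -0.997 -0.074 -0.013
  outer loop
   vertex 1.2 1.3 1.7
   vertex 1.1 2.1 4.9
   vertex 0.9 5.1 3.2
  endloop
 endfacet
 facet normal -0.876 0.115 -0.468
  outer loop
   vertex 1.2 1.3 1.7
   vertex 0.9 5.1 3.2
   vertex 2.0 1.7 0.3
  endloop
 endfacet
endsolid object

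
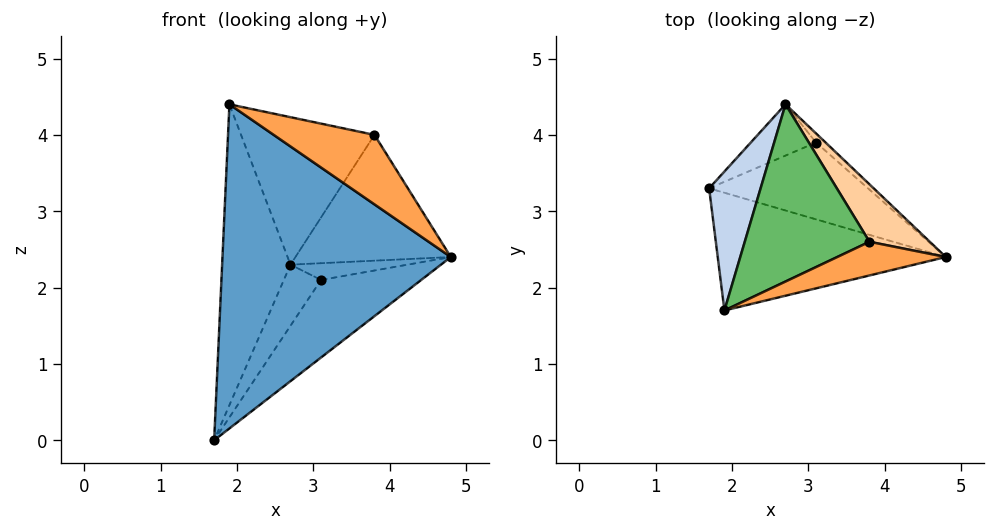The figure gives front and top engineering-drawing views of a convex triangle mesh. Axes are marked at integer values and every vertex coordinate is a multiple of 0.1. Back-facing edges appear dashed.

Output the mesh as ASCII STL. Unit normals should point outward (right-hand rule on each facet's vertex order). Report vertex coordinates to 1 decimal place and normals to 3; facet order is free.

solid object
 facet normal -0.009 -0.940 -0.341
  outer loop
   vertex 1.9 1.7 4.4
   vertex 1.7 3.3 0.0
   vertex 4.8 2.4 2.4
  endloop
 endfacet
 facet normal -0.891 0.412 0.190
  outer loop
   vertex 2.7 4.4 2.3
   vertex 1.7 3.3 0.0
   vertex 1.9 1.7 4.4
  endloop
 endfacet
 facet normal 0.460 -0.799 0.387
  outer loop
   vertex 3.8 2.6 4.0
   vertex 1.9 1.7 4.4
   vertex 4.8 2.4 2.4
  endloop
 endfacet
 facet normal 0.646 0.694 0.317
  outer loop
   vertex 3.8 2.6 4.0
   vertex 4.8 2.4 2.4
   vertex 2.7 4.4 2.3
  endloop
 endfacet
 facet normal -0.140 0.633 0.761
  outer loop
   vertex 3.8 2.6 4.0
   vertex 2.7 4.4 2.3
   vertex 1.9 1.7 4.4
  endloop
 endfacet
 facet normal 0.601 0.568 -0.563
  outer loop
   vertex 3.1 3.9 2.1
   vertex 4.8 2.4 2.4
   vertex 1.7 3.3 0.0
  endloop
 endfacet
 facet normal 0.537 0.646 -0.542
  outer loop
   vertex 3.1 3.9 2.1
   vertex 1.7 3.3 0.0
   vertex 2.7 4.4 2.3
  endloop
 endfacet
 facet normal 0.652 0.666 -0.362
  outer loop
   vertex 3.1 3.9 2.1
   vertex 2.7 4.4 2.3
   vertex 4.8 2.4 2.4
  endloop
 endfacet
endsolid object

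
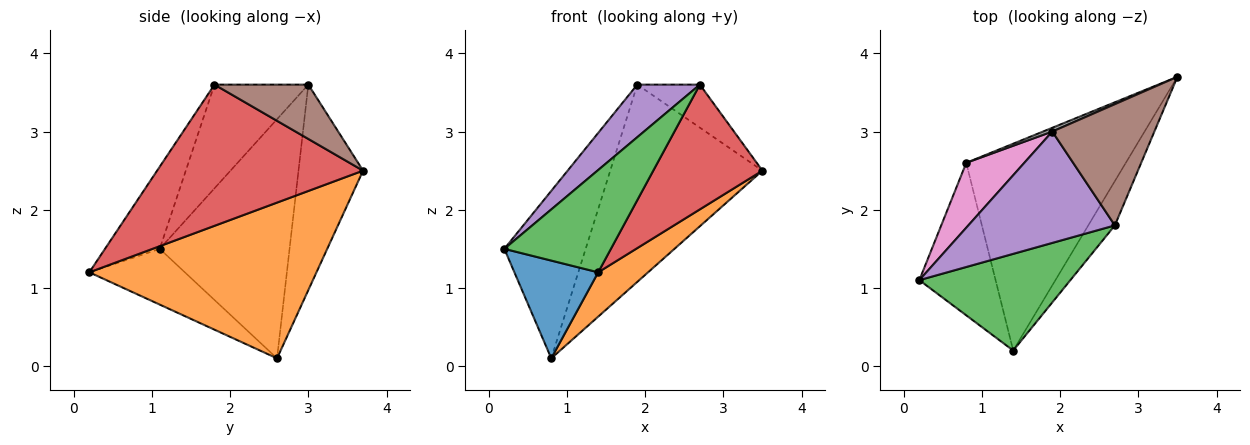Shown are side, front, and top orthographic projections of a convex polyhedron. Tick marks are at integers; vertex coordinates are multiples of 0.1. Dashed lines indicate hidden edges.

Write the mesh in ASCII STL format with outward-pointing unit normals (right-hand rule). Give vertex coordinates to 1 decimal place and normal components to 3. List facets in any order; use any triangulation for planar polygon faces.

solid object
 facet normal -0.524 -0.460 -0.717
  outer loop
   vertex 0.8 2.6 0.1
   vertex 1.4 0.2 1.2
   vertex 0.2 1.1 1.5
  endloop
 endfacet
 facet normal 0.690 -0.152 -0.707
  outer loop
   vertex 0.8 2.6 0.1
   vertex 3.5 3.7 2.5
   vertex 1.4 0.2 1.2
  endloop
 endfacet
 facet normal -0.350 -0.681 0.643
  outer loop
   vertex 2.7 1.8 3.6
   vertex 0.2 1.1 1.5
   vertex 1.4 0.2 1.2
  endloop
 endfacet
 facet normal 0.872 -0.462 -0.164
  outer loop
   vertex 2.7 1.8 3.6
   vertex 1.4 0.2 1.2
   vertex 3.5 3.7 2.5
  endloop
 endfacet
 facet normal -0.539 -0.359 0.762
  outer loop
   vertex 1.9 3.0 3.6
   vertex 0.2 1.1 1.5
   vertex 2.7 1.8 3.6
  endloop
 endfacet
 facet normal 0.448 0.299 0.842
  outer loop
   vertex 1.9 3.0 3.6
   vertex 2.7 1.8 3.6
   vertex 3.5 3.7 2.5
  endloop
 endfacet
 facet normal -0.830 0.520 0.201
  outer loop
   vertex 1.9 3.0 3.6
   vertex 0.8 2.6 0.1
   vertex 0.2 1.1 1.5
  endloop
 endfacet
 facet normal -0.391 0.920 0.018
  outer loop
   vertex 1.9 3.0 3.6
   vertex 3.5 3.7 2.5
   vertex 0.8 2.6 0.1
  endloop
 endfacet
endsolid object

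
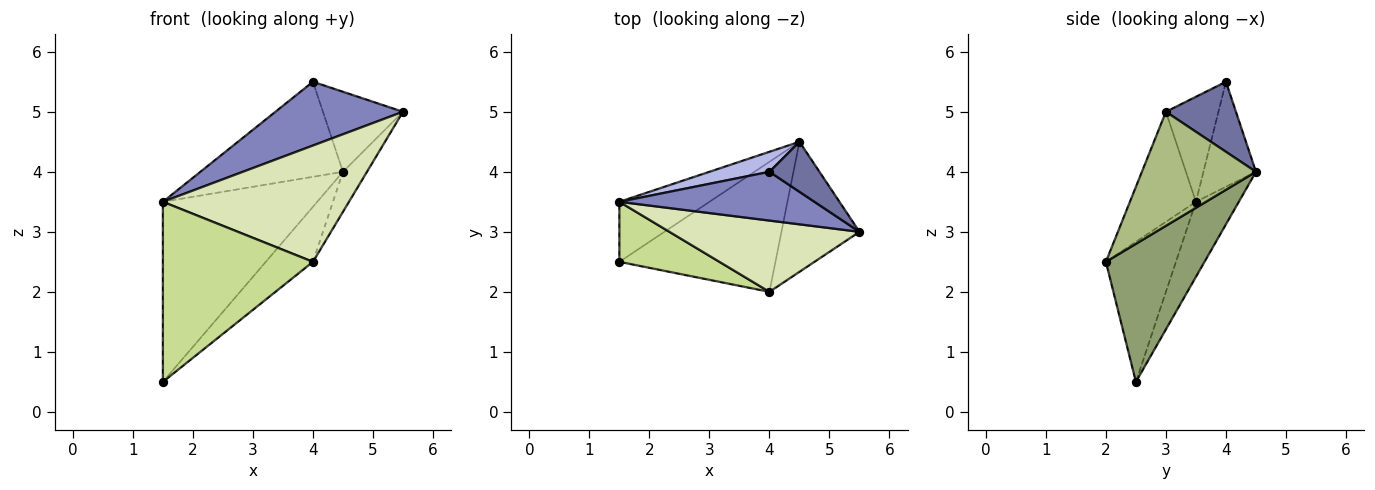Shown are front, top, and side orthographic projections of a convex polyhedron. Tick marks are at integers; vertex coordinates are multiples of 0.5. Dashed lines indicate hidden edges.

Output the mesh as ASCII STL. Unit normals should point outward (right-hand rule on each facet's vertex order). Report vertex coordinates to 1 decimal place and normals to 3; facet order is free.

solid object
 facet normal 0.596 0.681 0.426
  outer loop
   vertex 4.0 4.0 5.5
   vertex 5.5 3.0 5.0
   vertex 4.5 4.5 4.0
  endloop
 endfacet
 facet normal -0.311 -0.755 0.577
  outer loop
   vertex 1.5 3.5 3.5
   vertex 5.5 3.0 5.0
   vertex 4.0 4.0 5.5
  endloop
 endfacet
 facet normal -0.255 0.917 -0.306
  outer loop
   vertex 1.5 3.5 3.5
   vertex 4.5 4.5 4.0
   vertex 1.5 2.5 0.5
  endloop
 endfacet
 facet normal -0.339 0.921 0.194
  outer loop
   vertex 1.5 3.5 3.5
   vertex 4.0 4.0 5.5
   vertex 4.5 4.5 4.0
  endloop
 endfacet
 facet normal 0.632 0.302 -0.714
  outer loop
   vertex 4.0 2.0 2.5
   vertex 1.5 2.5 0.5
   vertex 4.5 4.5 4.0
  endloop
 endfacet
 facet normal 0.813 0.171 -0.556
  outer loop
   vertex 4.0 2.0 2.5
   vertex 4.5 4.5 4.0
   vertex 5.5 3.0 5.0
  endloop
 endfacet
 facet normal -0.405 -0.867 0.289
  outer loop
   vertex 4.0 2.0 2.5
   vertex 1.5 3.5 3.5
   vertex 1.5 2.5 0.5
  endloop
 endfacet
 facet normal -0.290 -0.816 0.500
  outer loop
   vertex 4.0 2.0 2.5
   vertex 5.5 3.0 5.0
   vertex 1.5 3.5 3.5
  endloop
 endfacet
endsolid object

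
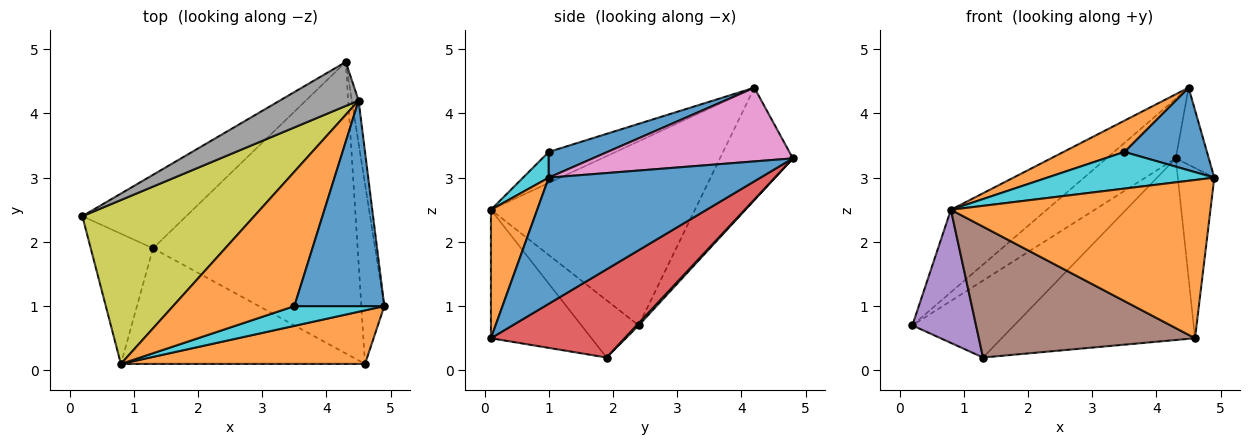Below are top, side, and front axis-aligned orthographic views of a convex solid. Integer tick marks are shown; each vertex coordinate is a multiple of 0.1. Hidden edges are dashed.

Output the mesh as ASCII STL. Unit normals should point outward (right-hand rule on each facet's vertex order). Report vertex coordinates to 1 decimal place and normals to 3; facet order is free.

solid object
 facet normal 0.970 0.167 -0.177
  outer loop
   vertex 4.6 0.1 0.5
   vertex 4.3 4.8 3.3
   vertex 4.9 1.0 3.0
  endloop
 endfacet
 facet normal 0.166 -0.934 0.316
  outer loop
   vertex 0.8 0.1 2.5
   vertex 4.6 0.1 0.5
   vertex 4.9 1.0 3.0
  endloop
 endfacet
 facet normal 0.015 0.723 -0.691
  outer loop
   vertex 1.3 1.9 0.2
   vertex 0.2 2.4 0.7
   vertex 4.3 4.8 3.3
  endloop
 endfacet
 facet normal 0.343 0.497 -0.797
  outer loop
   vertex 1.3 1.9 0.2
   vertex 4.3 4.8 3.3
   vertex 4.6 0.1 0.5
  endloop
 endfacet
 facet normal -0.541 -0.601 -0.588
  outer loop
   vertex 1.3 1.9 0.2
   vertex 0.8 0.1 2.5
   vertex 0.2 2.4 0.7
  endloop
 endfacet
 facet normal -0.329 -0.708 -0.625
  outer loop
   vertex 1.3 1.9 0.2
   vertex 4.6 0.1 0.5
   vertex 0.8 0.1 2.5
  endloop
 endfacet
 facet normal 0.983 0.162 -0.090
  outer loop
   vertex 4.5 4.2 4.4
   vertex 4.9 1.0 3.0
   vertex 4.3 4.8 3.3
  endloop
 endfacet
 facet normal -0.647 0.614 0.453
  outer loop
   vertex 4.5 4.2 4.4
   vertex 4.3 4.8 3.3
   vertex 0.2 2.4 0.7
  endloop
 endfacet
 facet normal -0.691 0.325 0.645
  outer loop
   vertex 4.5 4.2 4.4
   vertex 0.2 2.4 0.7
   vertex 0.8 0.1 2.5
  endloop
 endfacet
 facet normal 0.134 -0.873 0.470
  outer loop
   vertex 3.5 1.0 3.4
   vertex 0.8 0.1 2.5
   vertex 4.9 1.0 3.0
  endloop
 endfacet
 facet normal 0.256 -0.360 0.897
  outer loop
   vertex 3.5 1.0 3.4
   vertex 4.9 1.0 3.0
   vertex 4.5 4.2 4.4
  endloop
 endfacet
 facet normal -0.242 -0.220 0.945
  outer loop
   vertex 3.5 1.0 3.4
   vertex 4.5 4.2 4.4
   vertex 0.8 0.1 2.5
  endloop
 endfacet
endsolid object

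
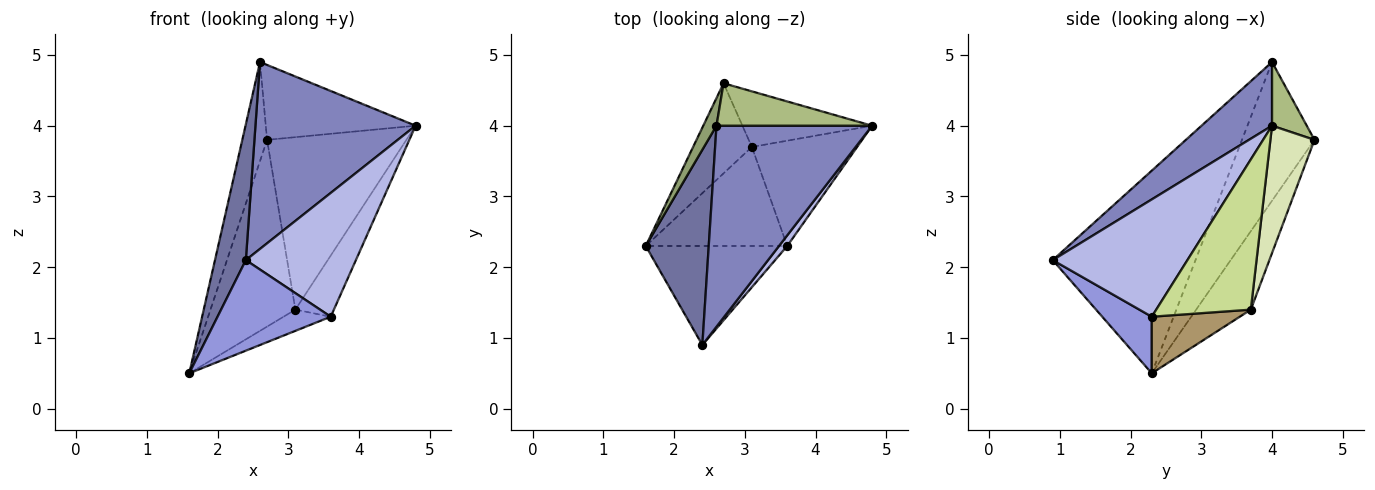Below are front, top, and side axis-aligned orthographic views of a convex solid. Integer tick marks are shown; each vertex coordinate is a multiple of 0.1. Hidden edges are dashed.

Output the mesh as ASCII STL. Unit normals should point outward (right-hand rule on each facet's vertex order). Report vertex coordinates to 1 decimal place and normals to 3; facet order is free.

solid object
 facet normal -0.935 -0.202 0.291
  outer loop
   vertex 2.6 4.0 4.9
   vertex 1.6 2.3 0.5
   vertex 2.4 0.9 2.1
  endloop
 endfacet
 facet normal 0.287 -0.652 0.702
  outer loop
   vertex 2.6 4.0 4.9
   vertex 2.4 0.9 2.1
   vertex 4.8 4.0 4.0
  endloop
 endfacet
 facet normal 0.283 -0.647 -0.708
  outer loop
   vertex 3.6 2.3 1.3
   vertex 2.4 0.9 2.1
   vertex 1.6 2.3 0.5
  endloop
 endfacet
 facet normal 0.773 -0.632 0.054
  outer loop
   vertex 3.6 2.3 1.3
   vertex 4.8 4.0 4.0
   vertex 2.4 0.9 2.1
  endloop
 endfacet
 facet normal -0.943 0.322 0.090
  outer loop
   vertex 2.7 4.6 3.8
   vertex 1.6 2.3 0.5
   vertex 2.6 4.0 4.9
  endloop
 endfacet
 facet normal 0.198 0.853 0.483
  outer loop
   vertex 2.7 4.6 3.8
   vertex 2.6 4.0 4.9
   vertex 4.8 4.0 4.0
  endloop
 endfacet
 facet normal 0.777 0.316 -0.544
  outer loop
   vertex 3.1 3.7 1.4
   vertex 4.8 4.0 4.0
   vertex 3.6 2.3 1.3
  endloop
 endfacet
 facet normal 0.288 0.911 -0.294
  outer loop
   vertex 3.1 3.7 1.4
   vertex 2.7 4.6 3.8
   vertex 4.8 4.0 4.0
  endloop
 endfacet
 facet normal 0.364 0.195 -0.911
  outer loop
   vertex 3.1 3.7 1.4
   vertex 3.6 2.3 1.3
   vertex 1.6 2.3 0.5
  endloop
 endfacet
 facet normal -0.502 0.779 -0.376
  outer loop
   vertex 3.1 3.7 1.4
   vertex 1.6 2.3 0.5
   vertex 2.7 4.6 3.8
  endloop
 endfacet
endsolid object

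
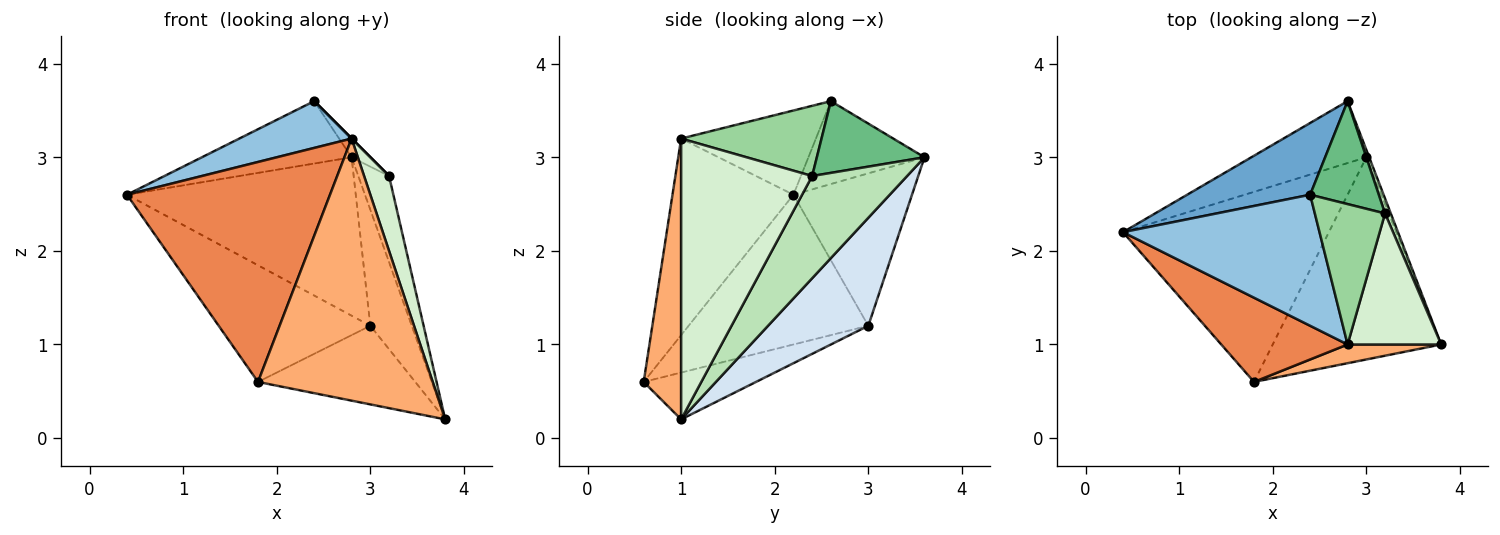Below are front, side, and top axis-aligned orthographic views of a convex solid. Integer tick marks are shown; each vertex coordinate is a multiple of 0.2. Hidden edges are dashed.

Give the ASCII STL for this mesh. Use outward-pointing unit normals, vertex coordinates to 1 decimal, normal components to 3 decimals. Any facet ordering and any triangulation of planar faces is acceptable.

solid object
 facet normal -0.453 0.585 0.673
  outer loop
   vertex 2.4 2.6 3.6
   vertex 2.8 3.6 3.0
   vertex 0.4 2.2 2.6
  endloop
 endfacet
 facet normal -0.374 -0.312 0.873
  outer loop
   vertex 2.8 1.0 3.2
   vertex 2.4 2.6 3.6
   vertex 0.4 2.2 2.6
  endloop
 endfacet
 facet normal -0.435 0.839 -0.328
  outer loop
   vertex 3.0 3.0 1.2
   vertex 0.4 2.2 2.6
   vertex 2.8 3.6 3.0
  endloop
 endfacet
 facet normal 0.924 0.382 -0.025
  outer loop
   vertex 3.0 3.0 1.2
   vertex 2.8 3.6 3.0
   vertex 3.8 1.0 0.2
  endloop
 endfacet
 facet normal -0.486 -0.816 0.313
  outer loop
   vertex 1.8 0.6 0.6
   vertex 2.8 1.0 3.2
   vertex 0.4 2.2 2.6
  endloop
 endfacet
 facet normal 0.209 -0.975 0.070
  outer loop
   vertex 1.8 0.6 0.6
   vertex 3.8 1.0 0.2
   vertex 2.8 1.0 3.2
  endloop
 endfacet
 facet normal -0.527 0.445 -0.724
  outer loop
   vertex 1.8 0.6 0.6
   vertex 0.4 2.2 2.6
   vertex 3.0 3.0 1.2
  endloop
 endfacet
 facet normal -0.251 0.351 -0.902
  outer loop
   vertex 1.8 0.6 0.6
   vertex 3.0 3.0 1.2
   vertex 3.8 1.0 0.2
  endloop
 endfacet
 facet normal 0.717 0.125 0.686
  outer loop
   vertex 3.2 2.4 2.8
   vertex 2.8 3.6 3.0
   vertex 2.4 2.6 3.6
  endloop
 endfacet
 facet normal 0.707 0.000 0.707
  outer loop
   vertex 3.2 2.4 2.8
   vertex 2.4 2.6 3.6
   vertex 2.8 1.0 3.2
  endloop
 endfacet
 facet normal 0.950 0.308 0.054
  outer loop
   vertex 3.2 2.4 2.8
   vertex 3.8 1.0 0.2
   vertex 2.8 3.6 3.0
  endloop
 endfacet
 facet normal 0.934 -0.178 0.311
  outer loop
   vertex 3.2 2.4 2.8
   vertex 2.8 1.0 3.2
   vertex 3.8 1.0 0.2
  endloop
 endfacet
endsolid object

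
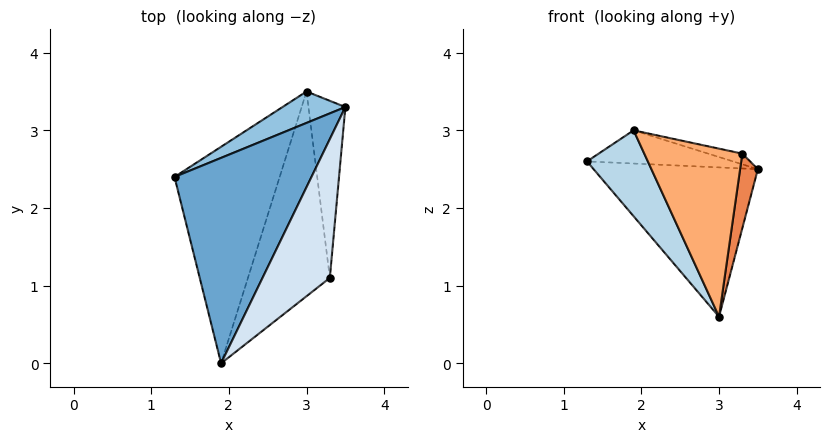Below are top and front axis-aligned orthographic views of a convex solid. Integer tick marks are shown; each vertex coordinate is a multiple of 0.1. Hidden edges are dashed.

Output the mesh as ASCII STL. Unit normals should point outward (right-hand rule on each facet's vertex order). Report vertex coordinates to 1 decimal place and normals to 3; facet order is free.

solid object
 facet normal -0.020 0.159 0.987
  outer loop
   vertex 1.9 0.0 3.0
   vertex 3.5 3.3 2.5
   vertex 1.3 2.4 2.6
  endloop
 endfacet
 facet normal -0.364 0.911 0.192
  outer loop
   vertex 3.0 3.5 0.6
   vertex 1.3 2.4 2.6
   vertex 3.5 3.3 2.5
  endloop
 endfacet
 facet normal -0.650 -0.280 -0.707
  outer loop
   vertex 3.0 3.5 0.6
   vertex 1.9 0.0 3.0
   vertex 1.3 2.4 2.6
  endloop
 endfacet
 facet normal 0.152 0.076 0.986
  outer loop
   vertex 3.3 1.1 2.7
   vertex 3.5 3.3 2.5
   vertex 1.9 0.0 3.0
  endloop
 endfacet
 facet normal 0.958 -0.111 -0.264
  outer loop
   vertex 3.3 1.1 2.7
   vertex 3.0 3.5 0.6
   vertex 3.5 3.3 2.5
  endloop
 endfacet
 facet normal 0.316 -0.602 -0.733
  outer loop
   vertex 3.3 1.1 2.7
   vertex 1.9 0.0 3.0
   vertex 3.0 3.5 0.6
  endloop
 endfacet
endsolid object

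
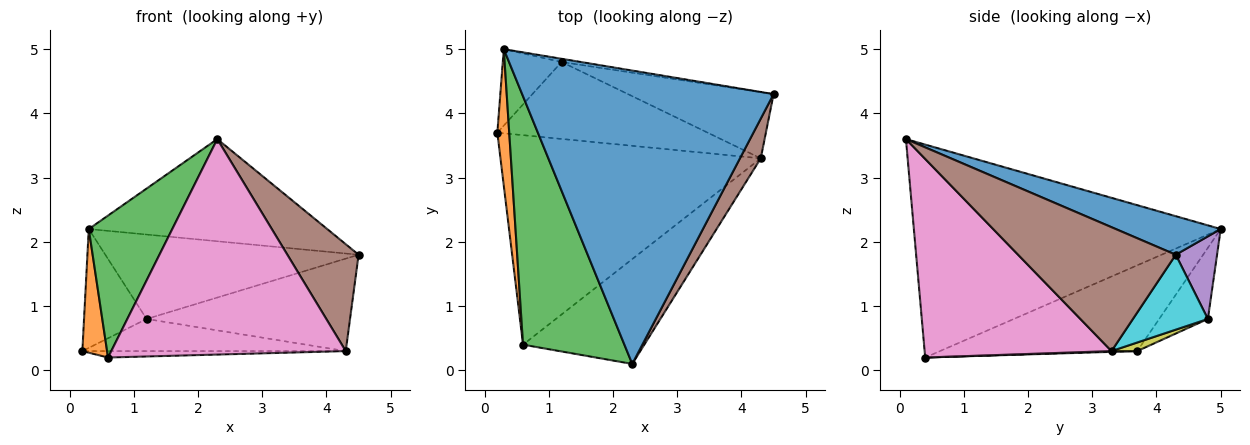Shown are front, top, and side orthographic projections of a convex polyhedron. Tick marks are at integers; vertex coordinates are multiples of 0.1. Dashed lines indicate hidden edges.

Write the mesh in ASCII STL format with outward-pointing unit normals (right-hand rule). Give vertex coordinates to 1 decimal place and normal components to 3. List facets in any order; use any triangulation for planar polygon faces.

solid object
 facet normal 0.143 0.326 0.935
  outer loop
   vertex 0.3 5.0 2.2
   vertex 2.3 0.1 3.6
   vertex 4.5 4.3 1.8
  endloop
 endfacet
 facet normal -0.983 -0.123 0.136
  outer loop
   vertex 0.6 0.4 0.2
   vertex 0.3 5.0 2.2
   vertex 0.2 3.7 0.3
  endloop
 endfacet
 facet normal -0.877 -0.239 0.417
  outer loop
   vertex 0.6 0.4 0.2
   vertex 2.3 0.1 3.6
   vertex 0.3 5.0 2.2
  endloop
 endfacet
 facet normal -0.548 0.704 -0.453
  outer loop
   vertex 1.2 4.8 0.8
   vertex 0.2 3.7 0.3
   vertex 0.3 5.0 2.2
  endloop
 endfacet
 facet normal 0.161 0.986 -0.038
  outer loop
   vertex 1.2 4.8 0.8
   vertex 0.3 5.0 2.2
   vertex 4.5 4.3 1.8
  endloop
 endfacet
 facet normal 0.901 -0.407 0.151
  outer loop
   vertex 4.3 3.3 0.3
   vertex 4.5 4.3 1.8
   vertex 2.3 0.1 3.6
  endloop
 endfacet
 facet normal 0.582 -0.731 -0.356
  outer loop
   vertex 4.3 3.3 0.3
   vertex 2.3 0.1 3.6
   vertex 0.6 0.4 0.2
  endloop
 endfacet
 facet normal 0.003 0.031 -1.000
  outer loop
   vertex 4.3 3.3 0.3
   vertex 0.6 0.4 0.2
   vertex 0.2 3.7 0.3
  endloop
 endfacet
 facet normal 0.038 0.385 -0.922
  outer loop
   vertex 4.3 3.3 0.3
   vertex 0.2 3.7 0.3
   vertex 1.2 4.8 0.8
  endloop
 endfacet
 facet normal 0.287 0.779 -0.558
  outer loop
   vertex 4.3 3.3 0.3
   vertex 1.2 4.8 0.8
   vertex 4.5 4.3 1.8
  endloop
 endfacet
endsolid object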